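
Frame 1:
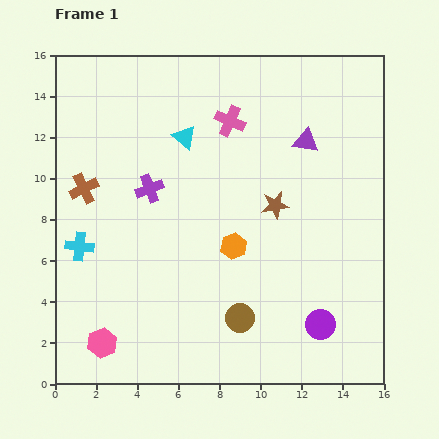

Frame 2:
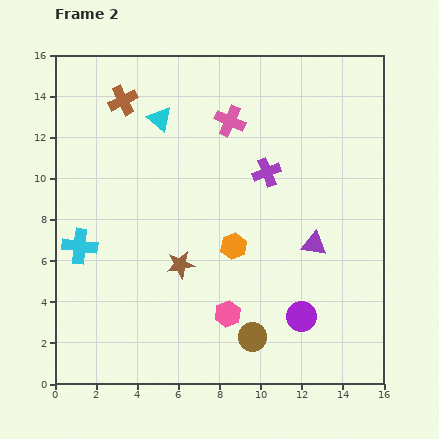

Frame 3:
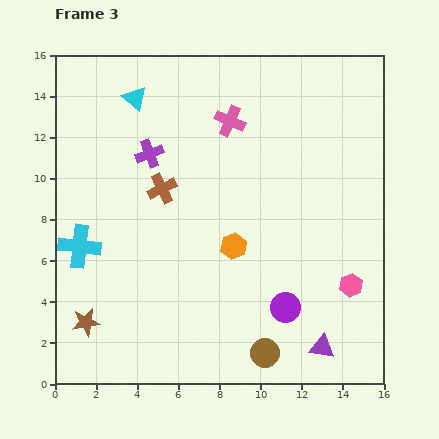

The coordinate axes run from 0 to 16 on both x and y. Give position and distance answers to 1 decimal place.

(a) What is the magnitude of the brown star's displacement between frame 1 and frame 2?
5.4

The brown star moved from (10.7, 8.7) to (6.1, 5.8), a distance of √(4.6² + 2.9²) ≈ 5.4.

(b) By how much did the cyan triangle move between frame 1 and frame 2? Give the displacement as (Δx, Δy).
(-1.2, 0.9)

The cyan triangle was at (6.3, 12.0) in frame 1 and (5.1, 12.9) in frame 2.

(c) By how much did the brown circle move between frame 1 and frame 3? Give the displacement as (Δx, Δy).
(1.2, -1.7)

The brown circle was at (9.0, 3.2) in frame 1 and (10.2, 1.5) in frame 3.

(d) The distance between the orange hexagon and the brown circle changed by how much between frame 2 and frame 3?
+0.9

Distance in frame 2: 4.5. Distance in frame 3: 5.4.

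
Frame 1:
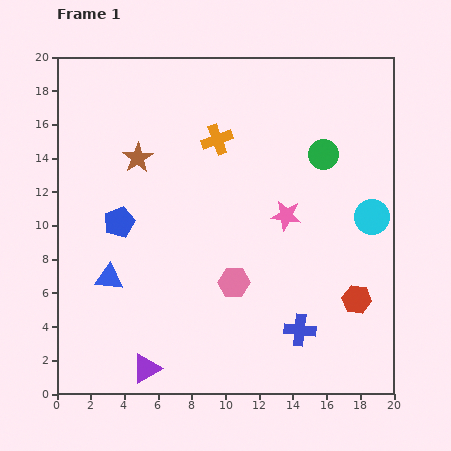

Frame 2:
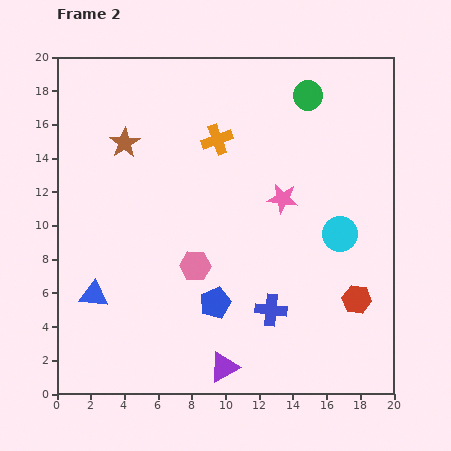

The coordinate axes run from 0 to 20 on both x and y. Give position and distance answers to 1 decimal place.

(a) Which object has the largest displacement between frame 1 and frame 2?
the blue pentagon

(moved 7.5; next 4.6)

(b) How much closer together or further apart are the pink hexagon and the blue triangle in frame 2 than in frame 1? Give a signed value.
-1.2

Distance in frame 1: 7.4. Distance in frame 2: 6.2.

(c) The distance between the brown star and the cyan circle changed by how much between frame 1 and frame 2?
-0.4

Distance in frame 1: 14.3. Distance in frame 2: 13.9.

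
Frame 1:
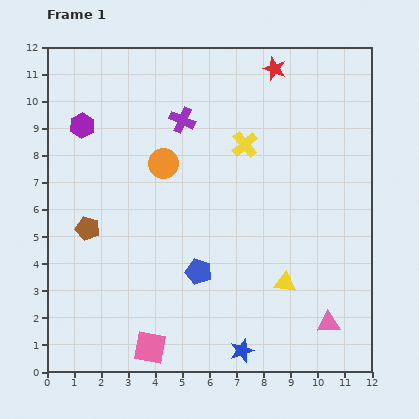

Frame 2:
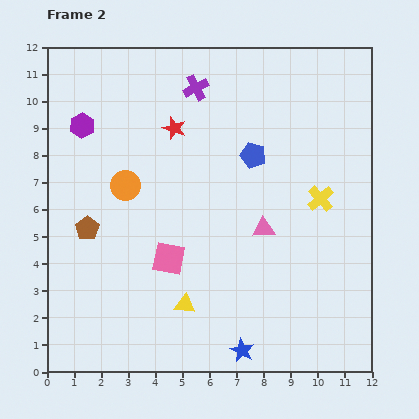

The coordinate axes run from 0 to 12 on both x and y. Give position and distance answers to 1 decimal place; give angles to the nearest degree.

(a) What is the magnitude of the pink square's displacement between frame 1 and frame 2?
3.4

The pink square moved from (3.8, 0.9) to (4.5, 4.2), a distance of √(0.7² + 3.3²) ≈ 3.4.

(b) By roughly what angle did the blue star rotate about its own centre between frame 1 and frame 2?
25° counter-clockwise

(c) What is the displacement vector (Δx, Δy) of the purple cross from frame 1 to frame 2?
(0.5, 1.2)

The purple cross was at (5.0, 9.3) in frame 1 and (5.5, 10.5) in frame 2.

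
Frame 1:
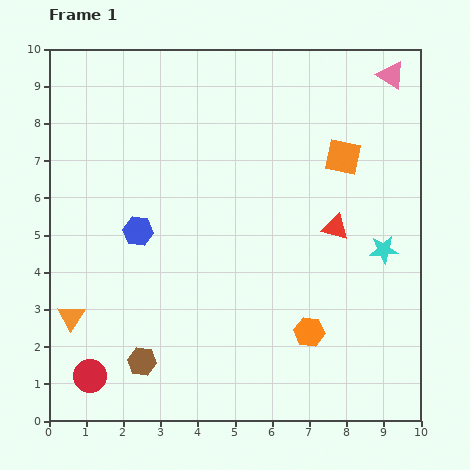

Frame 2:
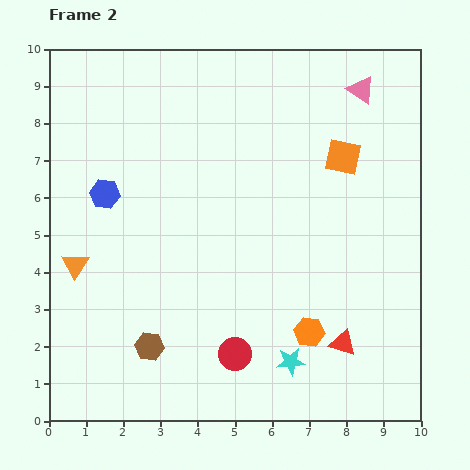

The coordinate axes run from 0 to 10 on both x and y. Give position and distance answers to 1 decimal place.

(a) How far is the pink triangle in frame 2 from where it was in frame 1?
0.9

The pink triangle moved from (9.2, 9.3) to (8.4, 8.9), a distance of √(0.8² + 0.4²) ≈ 0.9.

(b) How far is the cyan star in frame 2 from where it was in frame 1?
3.9

The cyan star moved from (9.0, 4.6) to (6.5, 1.6), a distance of √(2.5² + 3.0²) ≈ 3.9.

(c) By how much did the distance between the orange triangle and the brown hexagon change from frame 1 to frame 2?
+0.8

Distance in frame 1: 2.2. Distance in frame 2: 3.0.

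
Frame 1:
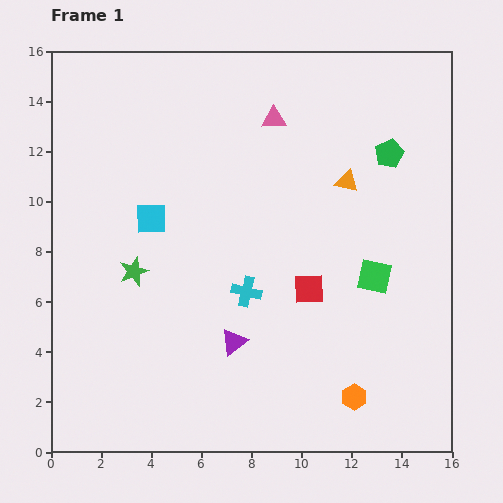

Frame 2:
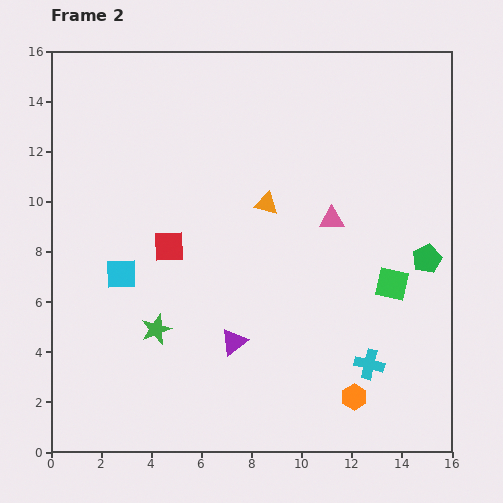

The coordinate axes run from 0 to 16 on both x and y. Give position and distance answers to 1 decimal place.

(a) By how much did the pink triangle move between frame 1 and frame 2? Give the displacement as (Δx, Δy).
(2.3, -4.0)

The pink triangle was at (8.9, 13.3) in frame 1 and (11.2, 9.3) in frame 2.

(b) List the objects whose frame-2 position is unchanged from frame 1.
the orange hexagon, the purple triangle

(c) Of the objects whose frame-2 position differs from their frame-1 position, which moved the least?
the green square

(moved 0.8)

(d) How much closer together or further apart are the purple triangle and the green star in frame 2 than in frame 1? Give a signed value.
-1.8

Distance in frame 1: 4.9. Distance in frame 2: 3.1.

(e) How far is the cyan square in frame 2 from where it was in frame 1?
2.5

The cyan square moved from (4.0, 9.3) to (2.8, 7.1), a distance of √(1.2² + 2.2²) ≈ 2.5.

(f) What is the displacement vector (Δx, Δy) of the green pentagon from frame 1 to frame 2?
(1.5, -4.2)

The green pentagon was at (13.5, 11.9) in frame 1 and (15.0, 7.7) in frame 2.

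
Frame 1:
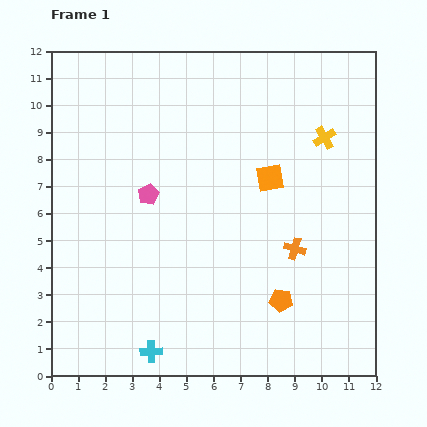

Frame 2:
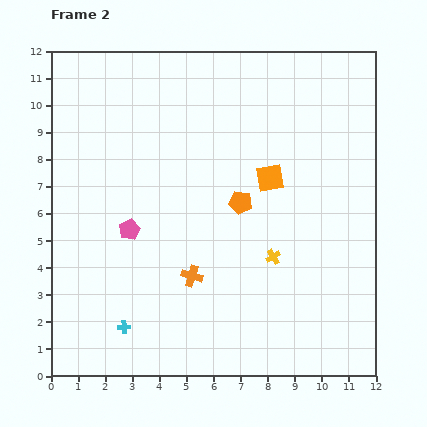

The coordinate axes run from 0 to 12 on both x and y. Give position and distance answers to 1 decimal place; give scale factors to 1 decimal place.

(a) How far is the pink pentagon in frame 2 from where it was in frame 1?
1.5

The pink pentagon moved from (3.6, 6.7) to (2.9, 5.4), a distance of √(0.7² + 1.3²) ≈ 1.5.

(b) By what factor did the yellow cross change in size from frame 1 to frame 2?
0.7×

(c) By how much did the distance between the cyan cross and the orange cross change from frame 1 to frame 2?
-3.4

Distance in frame 1: 6.5. Distance in frame 2: 3.1.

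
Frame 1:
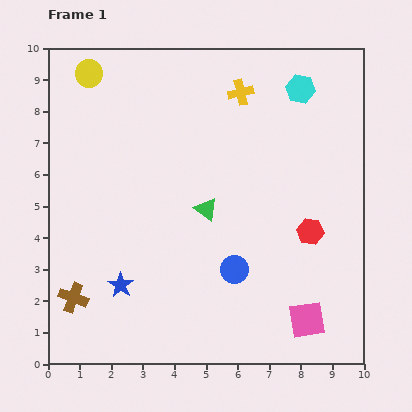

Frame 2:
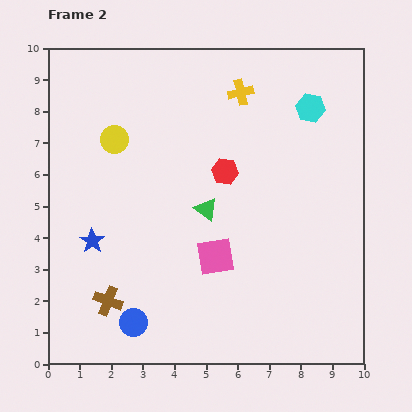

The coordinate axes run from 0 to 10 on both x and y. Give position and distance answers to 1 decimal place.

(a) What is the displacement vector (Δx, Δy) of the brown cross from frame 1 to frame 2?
(1.1, -0.1)

The brown cross was at (0.8, 2.1) in frame 1 and (1.9, 2.0) in frame 2.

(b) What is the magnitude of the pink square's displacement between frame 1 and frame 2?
3.5

The pink square moved from (8.2, 1.4) to (5.3, 3.4), a distance of √(2.9² + 2.0²) ≈ 3.5.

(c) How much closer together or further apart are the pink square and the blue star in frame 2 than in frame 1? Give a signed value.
-2.1

Distance in frame 1: 6.0. Distance in frame 2: 3.9.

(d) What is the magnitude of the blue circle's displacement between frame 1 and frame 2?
3.6

The blue circle moved from (5.9, 3.0) to (2.7, 1.3), a distance of √(3.2² + 1.7²) ≈ 3.6.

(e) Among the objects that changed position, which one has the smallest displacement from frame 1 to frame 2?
the cyan hexagon

(moved 0.7)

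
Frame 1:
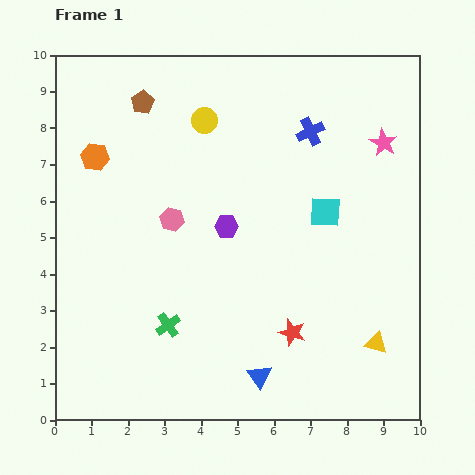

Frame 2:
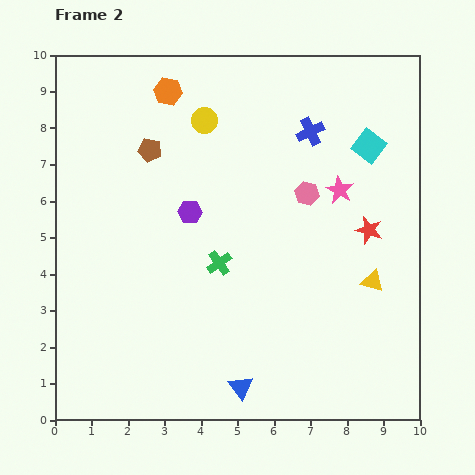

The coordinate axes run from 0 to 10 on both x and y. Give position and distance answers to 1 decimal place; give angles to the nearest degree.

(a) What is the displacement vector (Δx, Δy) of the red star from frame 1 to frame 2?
(2.1, 2.8)

The red star was at (6.5, 2.4) in frame 1 and (8.6, 5.2) in frame 2.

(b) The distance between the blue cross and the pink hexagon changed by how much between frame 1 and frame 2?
-2.8

Distance in frame 1: 4.5. Distance in frame 2: 1.7.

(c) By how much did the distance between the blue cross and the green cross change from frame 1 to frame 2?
-2.2

Distance in frame 1: 6.6. Distance in frame 2: 4.4.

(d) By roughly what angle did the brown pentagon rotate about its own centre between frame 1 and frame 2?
31° counter-clockwise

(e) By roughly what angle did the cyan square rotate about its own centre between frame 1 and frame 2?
35° clockwise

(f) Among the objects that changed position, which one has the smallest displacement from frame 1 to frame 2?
the blue triangle

(moved 0.6)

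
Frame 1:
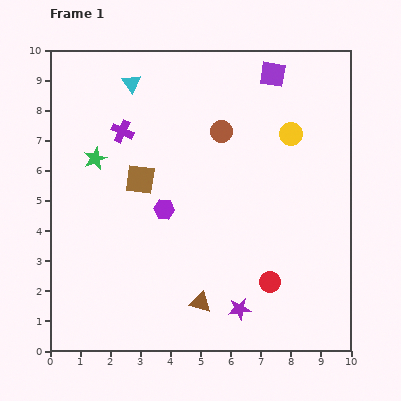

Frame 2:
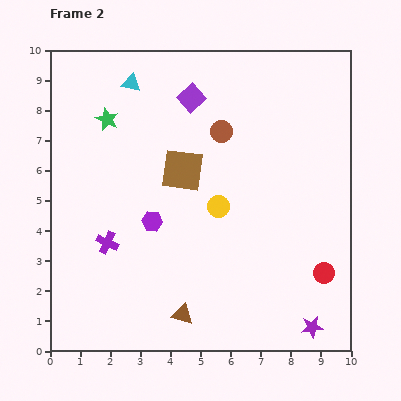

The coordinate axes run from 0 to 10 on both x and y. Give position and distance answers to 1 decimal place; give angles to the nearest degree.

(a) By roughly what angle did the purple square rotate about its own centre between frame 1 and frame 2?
38° clockwise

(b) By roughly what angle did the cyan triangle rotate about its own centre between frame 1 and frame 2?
45° counter-clockwise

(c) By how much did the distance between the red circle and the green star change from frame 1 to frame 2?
+1.7

Distance in frame 1: 7.1. Distance in frame 2: 8.8.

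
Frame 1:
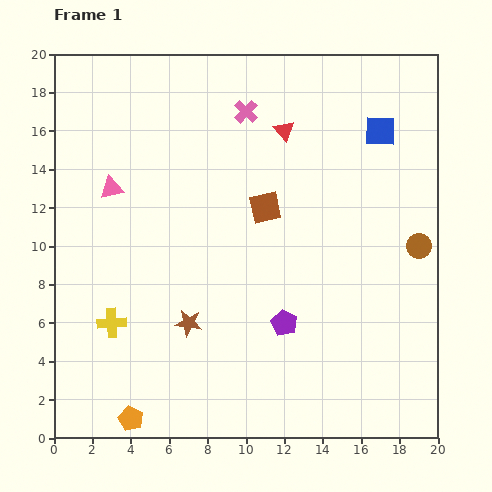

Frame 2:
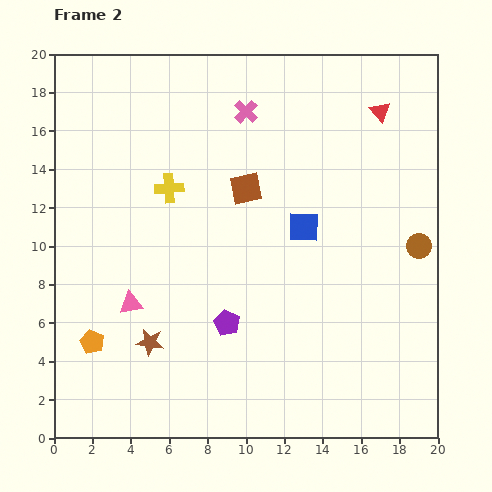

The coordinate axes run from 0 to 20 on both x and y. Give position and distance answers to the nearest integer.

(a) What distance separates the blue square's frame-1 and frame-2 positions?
6

The blue square moved from (17, 16) to (13, 11), a distance of √(4² + 5²) ≈ 6.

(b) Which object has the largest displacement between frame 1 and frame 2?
the yellow cross

(moved 8; next 6)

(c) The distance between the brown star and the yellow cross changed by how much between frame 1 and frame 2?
+4

Distance in frame 1: 4. Distance in frame 2: 8.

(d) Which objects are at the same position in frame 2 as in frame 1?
the pink cross, the brown circle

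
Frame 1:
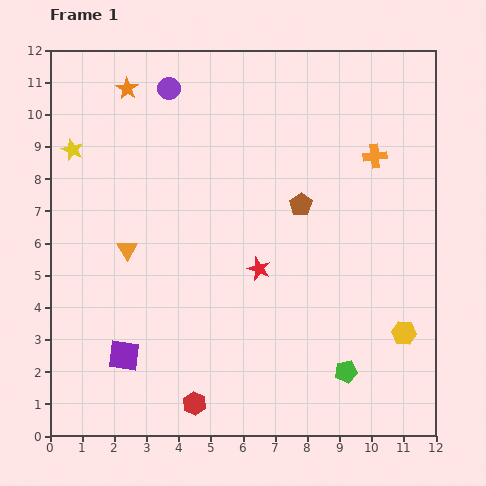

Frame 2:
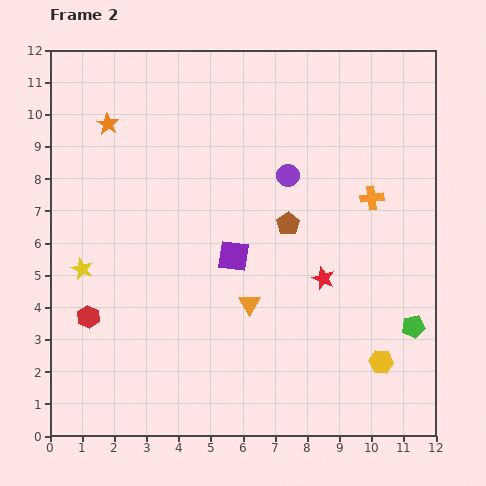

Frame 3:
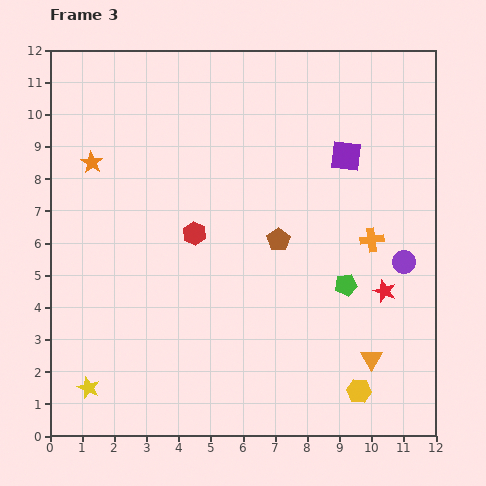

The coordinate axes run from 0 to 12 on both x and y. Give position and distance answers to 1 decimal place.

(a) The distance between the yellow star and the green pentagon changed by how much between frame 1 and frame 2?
-0.4

Distance in frame 1: 10.9. Distance in frame 2: 10.5.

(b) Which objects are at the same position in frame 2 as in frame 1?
none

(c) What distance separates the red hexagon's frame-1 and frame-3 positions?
5.3

The red hexagon moved from (4.5, 1.0) to (4.5, 6.3), a distance of √(0.0² + 5.3²) ≈ 5.3.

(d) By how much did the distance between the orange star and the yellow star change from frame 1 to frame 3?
+4.5

Distance in frame 1: 2.5. Distance in frame 3: 7.0.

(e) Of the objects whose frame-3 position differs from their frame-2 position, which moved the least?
the brown pentagon

(moved 0.6)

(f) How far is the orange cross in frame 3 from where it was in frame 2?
1.3

The orange cross moved from (10.0, 7.4) to (10.0, 6.1), a distance of √(0.0² + 1.3²) ≈ 1.3.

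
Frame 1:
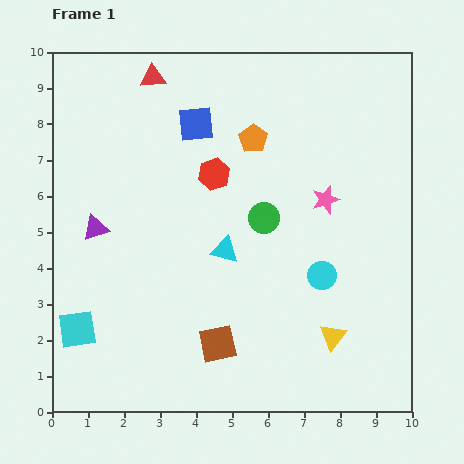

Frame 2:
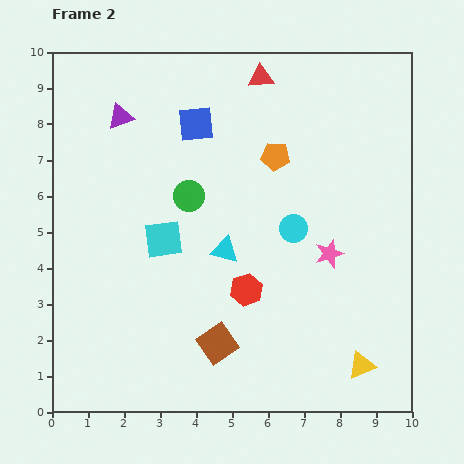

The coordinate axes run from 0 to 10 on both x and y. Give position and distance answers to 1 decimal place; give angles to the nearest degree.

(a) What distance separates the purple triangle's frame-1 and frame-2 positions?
3.2

The purple triangle moved from (1.2, 5.1) to (1.9, 8.2), a distance of √(0.7² + 3.1²) ≈ 3.2.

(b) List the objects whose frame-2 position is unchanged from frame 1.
the brown square, the blue square, the cyan triangle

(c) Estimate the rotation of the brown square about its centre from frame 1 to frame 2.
23° counter-clockwise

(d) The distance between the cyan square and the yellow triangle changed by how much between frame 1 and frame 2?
-0.6

Distance in frame 1: 7.1. Distance in frame 2: 6.5.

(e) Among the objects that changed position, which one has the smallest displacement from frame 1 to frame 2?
the orange pentagon

(moved 0.8)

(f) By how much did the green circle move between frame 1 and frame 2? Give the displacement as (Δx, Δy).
(-2.1, 0.6)

The green circle was at (5.9, 5.4) in frame 1 and (3.8, 6.0) in frame 2.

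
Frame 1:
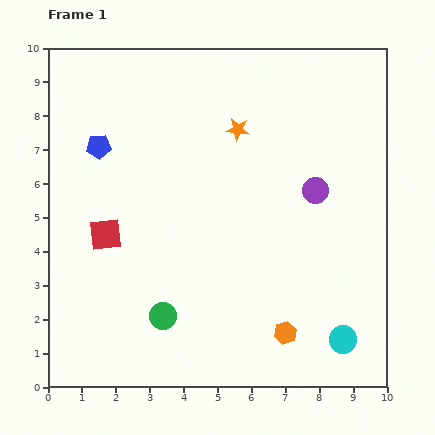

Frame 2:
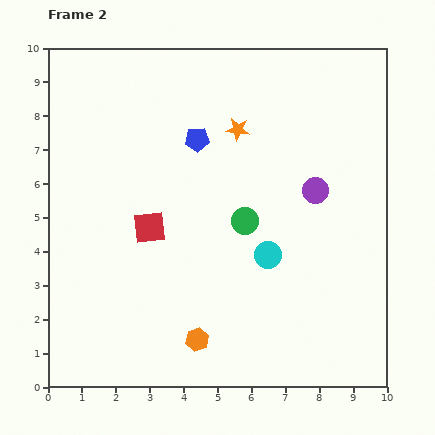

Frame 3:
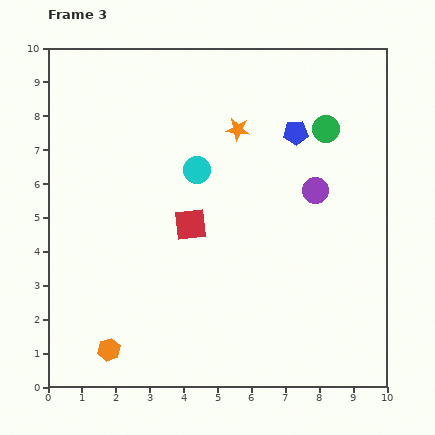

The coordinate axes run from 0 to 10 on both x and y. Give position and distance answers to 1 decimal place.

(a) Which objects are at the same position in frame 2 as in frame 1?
the orange star, the purple circle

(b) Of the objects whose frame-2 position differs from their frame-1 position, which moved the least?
the red square

(moved 1.3)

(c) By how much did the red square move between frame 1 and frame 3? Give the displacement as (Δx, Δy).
(2.5, 0.3)

The red square was at (1.7, 4.5) in frame 1 and (4.2, 4.8) in frame 3.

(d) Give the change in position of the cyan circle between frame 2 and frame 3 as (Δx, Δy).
(-2.1, 2.5)

The cyan circle was at (6.5, 3.9) in frame 2 and (4.4, 6.4) in frame 3.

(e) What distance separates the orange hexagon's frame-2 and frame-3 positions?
2.6

The orange hexagon moved from (4.4, 1.4) to (1.8, 1.1), a distance of √(2.6² + 0.3²) ≈ 2.6.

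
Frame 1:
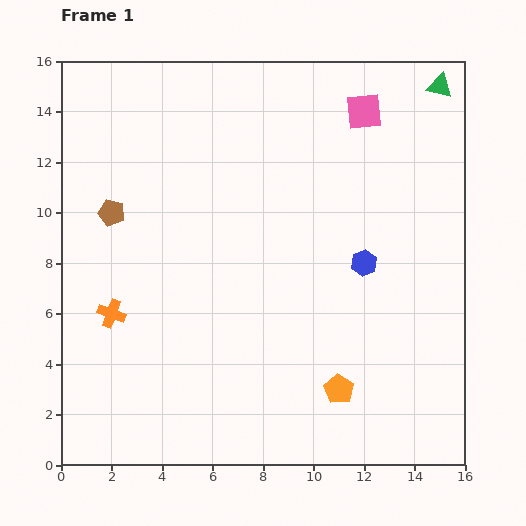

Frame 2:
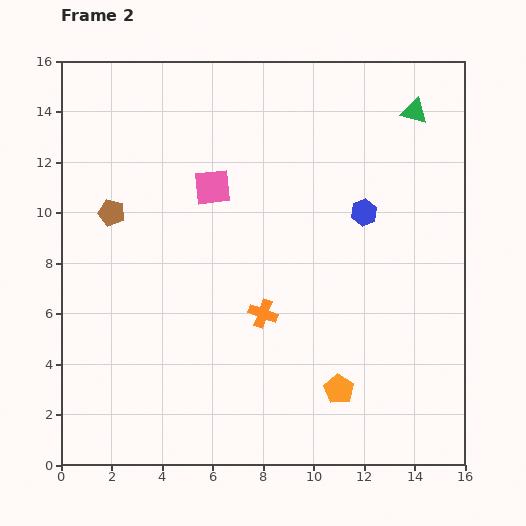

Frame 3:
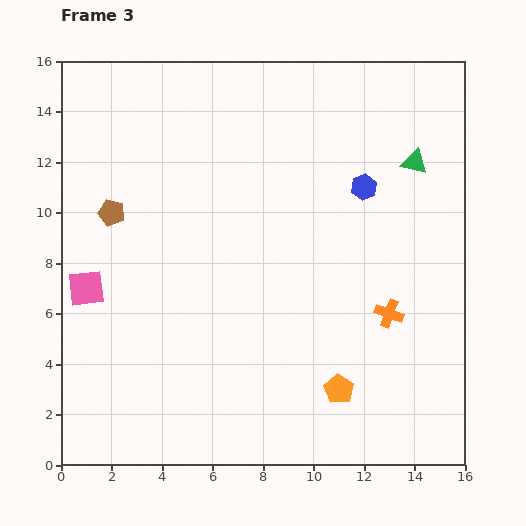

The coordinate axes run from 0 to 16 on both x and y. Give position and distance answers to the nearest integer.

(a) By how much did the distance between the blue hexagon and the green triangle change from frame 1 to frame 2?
-4

Distance in frame 1: 8. Distance in frame 2: 4.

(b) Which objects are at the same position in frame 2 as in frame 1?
the brown pentagon, the orange pentagon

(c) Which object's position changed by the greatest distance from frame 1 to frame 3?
the pink square

(moved 13; next 11)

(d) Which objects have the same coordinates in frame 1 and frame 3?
the brown pentagon, the orange pentagon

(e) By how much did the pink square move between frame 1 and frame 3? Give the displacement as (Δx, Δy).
(-11, -7)

The pink square was at (12, 14) in frame 1 and (1, 7) in frame 3.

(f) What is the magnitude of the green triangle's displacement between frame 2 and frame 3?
2

The green triangle moved from (14, 14) to (14, 12), a distance of √(0² + 2²) ≈ 2.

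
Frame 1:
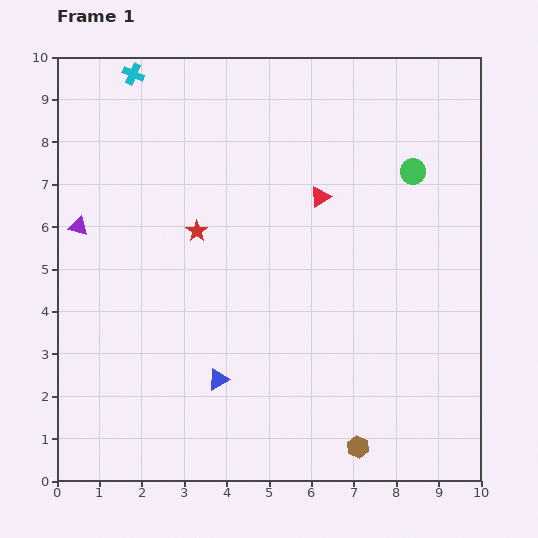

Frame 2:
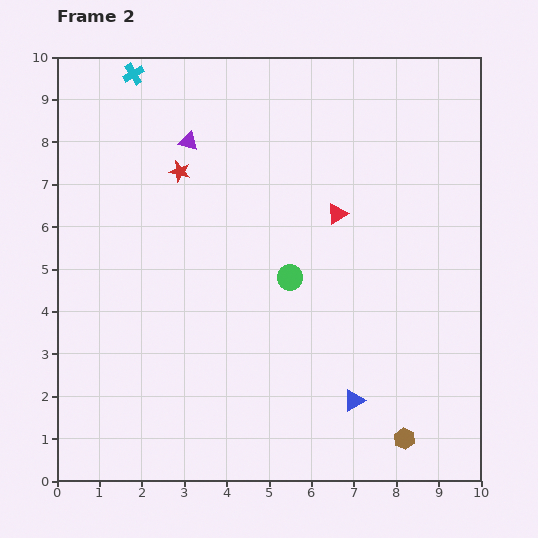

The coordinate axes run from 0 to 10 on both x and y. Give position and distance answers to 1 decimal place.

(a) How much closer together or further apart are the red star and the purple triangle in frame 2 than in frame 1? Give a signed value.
-2.1

Distance in frame 1: 2.8. Distance in frame 2: 0.7.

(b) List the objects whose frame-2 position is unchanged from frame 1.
the cyan cross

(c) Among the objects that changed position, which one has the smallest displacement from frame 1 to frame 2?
the red triangle

(moved 0.6)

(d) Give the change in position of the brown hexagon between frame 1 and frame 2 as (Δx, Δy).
(1.1, 0.2)

The brown hexagon was at (7.1, 0.8) in frame 1 and (8.2, 1.0) in frame 2.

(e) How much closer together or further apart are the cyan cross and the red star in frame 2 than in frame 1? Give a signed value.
-1.5

Distance in frame 1: 4.0. Distance in frame 2: 2.5.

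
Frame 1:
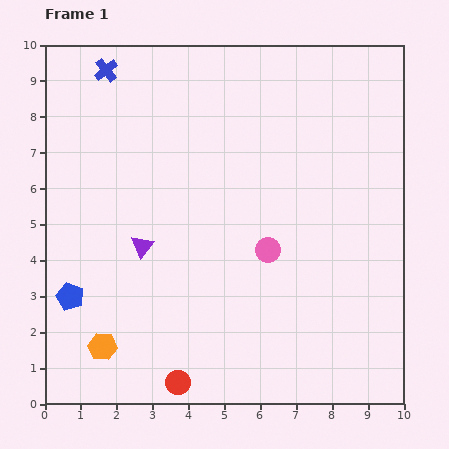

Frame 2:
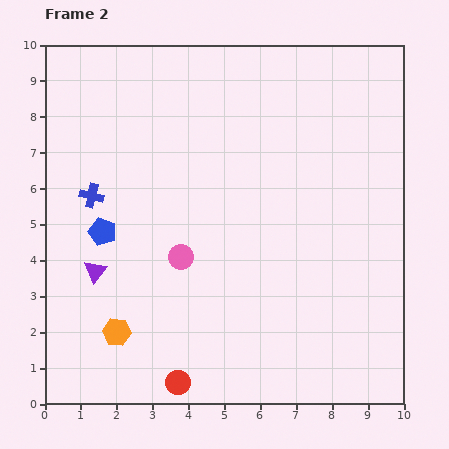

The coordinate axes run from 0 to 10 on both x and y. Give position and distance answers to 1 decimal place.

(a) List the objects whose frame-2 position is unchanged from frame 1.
the red circle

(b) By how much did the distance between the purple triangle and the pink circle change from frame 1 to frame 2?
-1.1

Distance in frame 1: 3.5. Distance in frame 2: 2.4.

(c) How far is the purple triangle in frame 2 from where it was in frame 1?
1.5

The purple triangle moved from (2.7, 4.4) to (1.4, 3.7), a distance of √(1.3² + 0.7²) ≈ 1.5.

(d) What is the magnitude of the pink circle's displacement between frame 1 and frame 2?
2.4

The pink circle moved from (6.2, 4.3) to (3.8, 4.1), a distance of √(2.4² + 0.2²) ≈ 2.4.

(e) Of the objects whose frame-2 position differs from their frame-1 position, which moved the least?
the orange hexagon

(moved 0.6)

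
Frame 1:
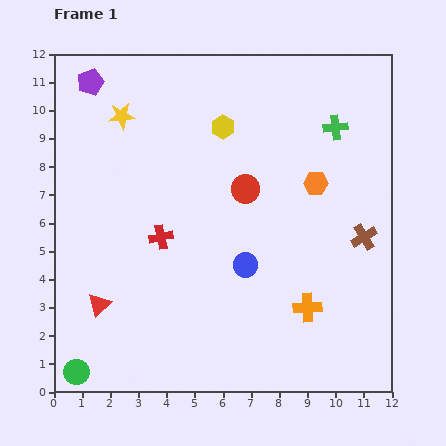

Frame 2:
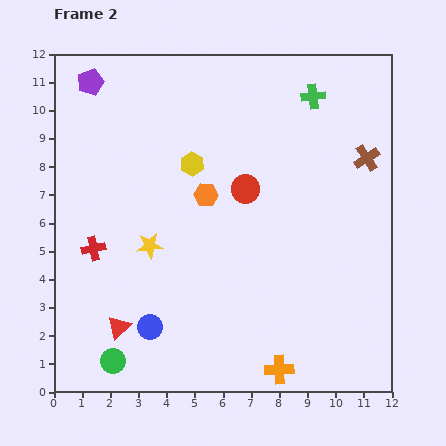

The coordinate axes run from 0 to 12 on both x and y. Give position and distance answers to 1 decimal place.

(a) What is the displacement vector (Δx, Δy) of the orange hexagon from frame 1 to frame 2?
(-3.9, -0.4)

The orange hexagon was at (9.3, 7.4) in frame 1 and (5.4, 7.0) in frame 2.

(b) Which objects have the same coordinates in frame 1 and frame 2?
the red circle, the purple pentagon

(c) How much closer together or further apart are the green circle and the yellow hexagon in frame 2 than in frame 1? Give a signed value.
-2.6

Distance in frame 1: 10.1. Distance in frame 2: 7.5.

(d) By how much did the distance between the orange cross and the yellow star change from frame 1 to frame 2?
-3.1

Distance in frame 1: 9.5. Distance in frame 2: 6.4.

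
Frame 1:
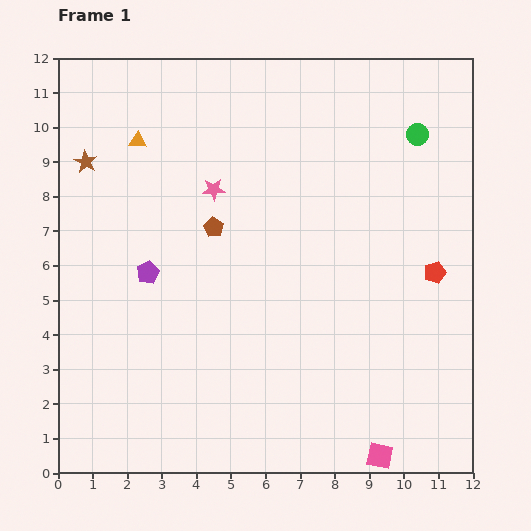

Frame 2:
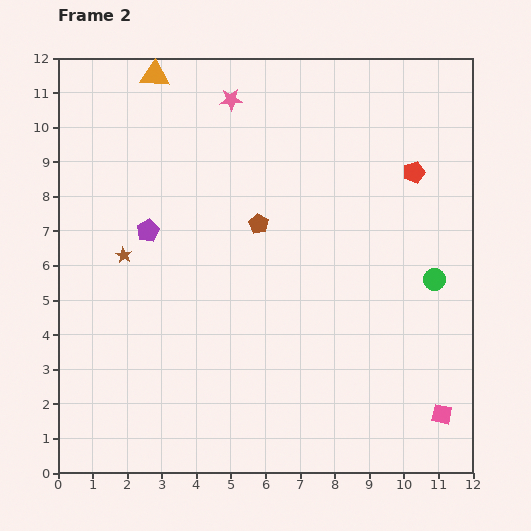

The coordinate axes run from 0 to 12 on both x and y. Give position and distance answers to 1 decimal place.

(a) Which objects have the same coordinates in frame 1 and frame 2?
none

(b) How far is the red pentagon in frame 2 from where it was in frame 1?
3.0

The red pentagon moved from (10.9, 5.8) to (10.3, 8.7), a distance of √(0.6² + 2.9²) ≈ 3.0.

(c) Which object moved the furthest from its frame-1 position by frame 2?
the green circle

(moved 4.2; next 3.0)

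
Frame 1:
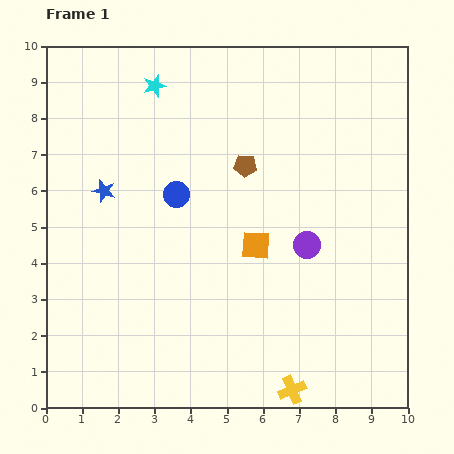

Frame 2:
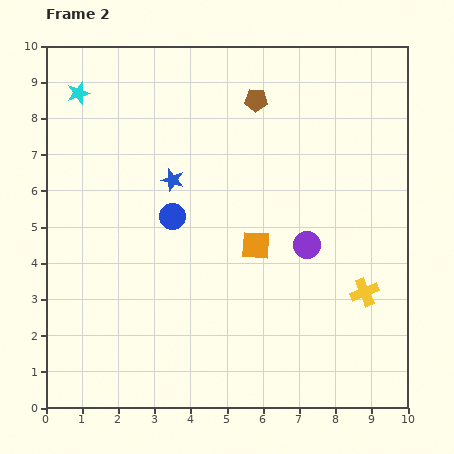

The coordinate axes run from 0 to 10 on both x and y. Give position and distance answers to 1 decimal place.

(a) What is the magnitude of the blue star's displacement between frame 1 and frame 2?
1.9

The blue star moved from (1.6, 6.0) to (3.5, 6.3), a distance of √(1.9² + 0.3²) ≈ 1.9.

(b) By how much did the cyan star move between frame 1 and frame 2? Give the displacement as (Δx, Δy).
(-2.1, -0.2)

The cyan star was at (3.0, 8.9) in frame 1 and (0.9, 8.7) in frame 2.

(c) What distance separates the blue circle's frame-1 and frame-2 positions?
0.6

The blue circle moved from (3.6, 5.9) to (3.5, 5.3), a distance of √(0.1² + 0.6²) ≈ 0.6.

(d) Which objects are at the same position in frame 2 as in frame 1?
the orange square, the purple circle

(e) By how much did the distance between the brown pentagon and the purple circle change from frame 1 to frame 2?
+1.4

Distance in frame 1: 2.8. Distance in frame 2: 4.2.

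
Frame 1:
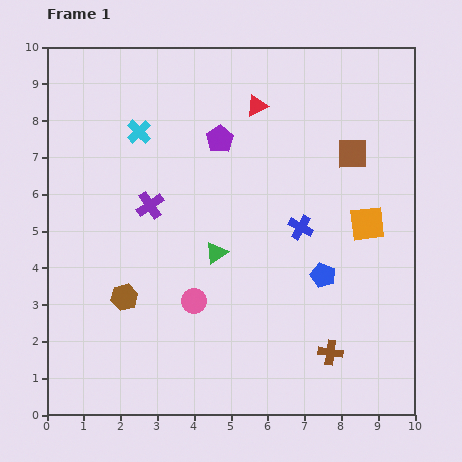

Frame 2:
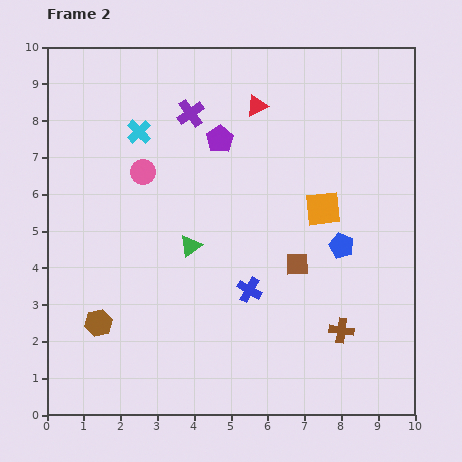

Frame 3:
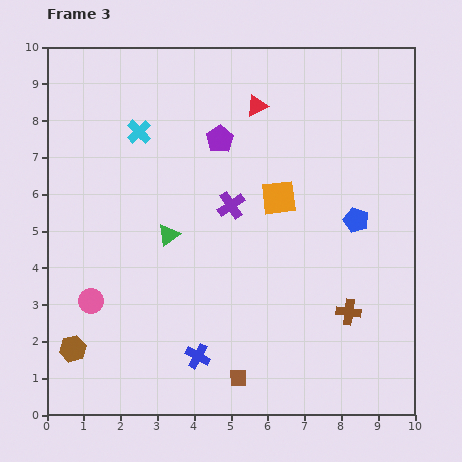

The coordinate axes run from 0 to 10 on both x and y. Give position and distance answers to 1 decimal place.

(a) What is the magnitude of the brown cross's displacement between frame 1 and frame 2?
0.7

The brown cross moved from (7.7, 1.7) to (8.0, 2.3), a distance of √(0.3² + 0.6²) ≈ 0.7.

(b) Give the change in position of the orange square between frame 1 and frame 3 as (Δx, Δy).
(-2.4, 0.7)

The orange square was at (8.7, 5.2) in frame 1 and (6.3, 5.9) in frame 3.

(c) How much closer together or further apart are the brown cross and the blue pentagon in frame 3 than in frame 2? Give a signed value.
+0.2

Distance in frame 2: 2.3. Distance in frame 3: 2.5.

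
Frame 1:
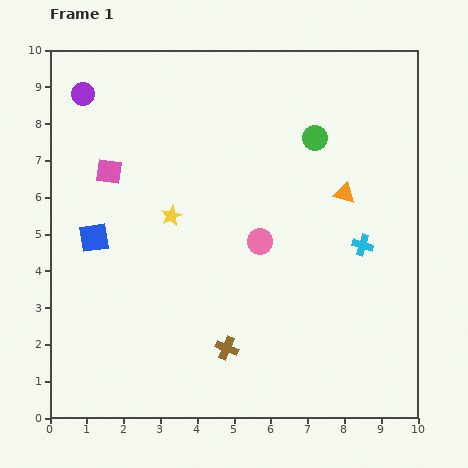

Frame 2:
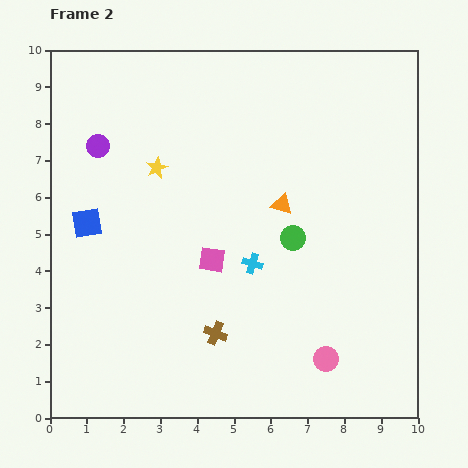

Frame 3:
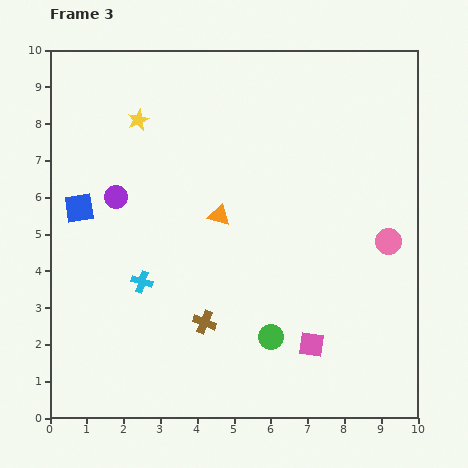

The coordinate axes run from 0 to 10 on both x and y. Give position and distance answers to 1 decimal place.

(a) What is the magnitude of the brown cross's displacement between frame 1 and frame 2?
0.5

The brown cross moved from (4.8, 1.9) to (4.5, 2.3), a distance of √(0.3² + 0.4²) ≈ 0.5.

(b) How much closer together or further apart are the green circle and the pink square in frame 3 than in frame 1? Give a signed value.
-4.6

Distance in frame 1: 5.7. Distance in frame 3: 1.1.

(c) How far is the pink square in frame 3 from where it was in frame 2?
3.5

The pink square moved from (4.4, 4.3) to (7.1, 2.0), a distance of √(2.7² + 2.3²) ≈ 3.5.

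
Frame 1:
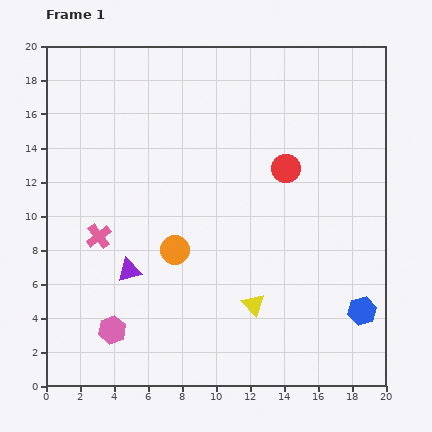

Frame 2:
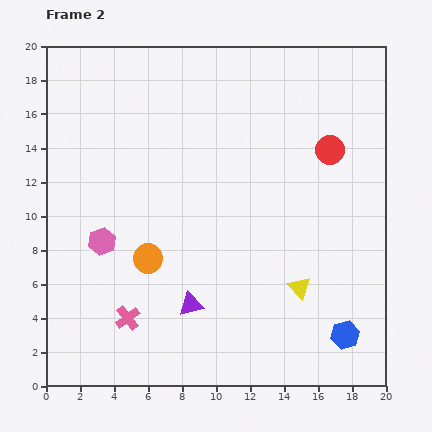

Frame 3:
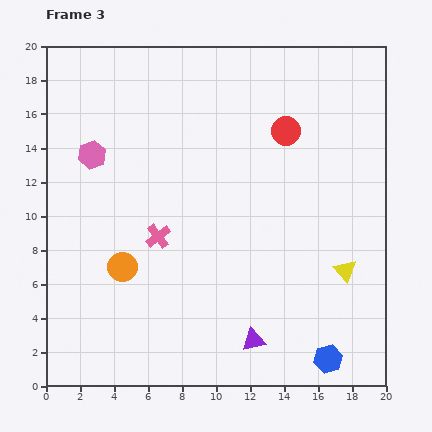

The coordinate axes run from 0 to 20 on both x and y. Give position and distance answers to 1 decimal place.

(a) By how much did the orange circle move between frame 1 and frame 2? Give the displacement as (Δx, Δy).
(-1.6, -0.5)

The orange circle was at (7.6, 8.0) in frame 1 and (6.0, 7.5) in frame 2.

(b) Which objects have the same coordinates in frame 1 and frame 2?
none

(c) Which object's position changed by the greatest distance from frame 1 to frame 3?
the pink hexagon

(moved 10.4; next 8.4)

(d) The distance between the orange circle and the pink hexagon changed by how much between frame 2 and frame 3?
+3.9

Distance in frame 2: 2.9. Distance in frame 3: 6.8.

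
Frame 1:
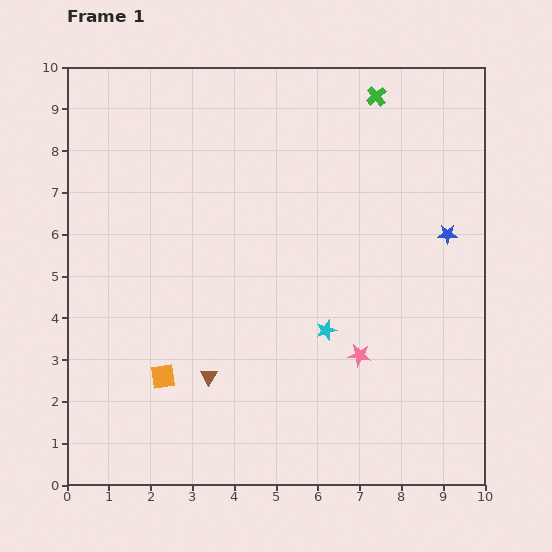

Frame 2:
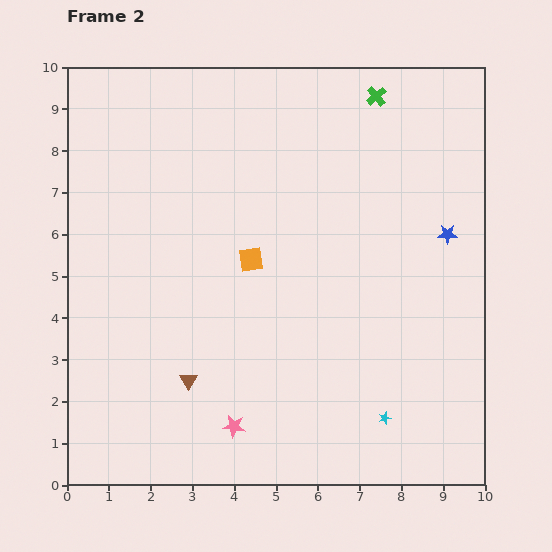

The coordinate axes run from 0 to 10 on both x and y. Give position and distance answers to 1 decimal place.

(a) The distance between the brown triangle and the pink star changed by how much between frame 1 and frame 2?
-2.0

Distance in frame 1: 3.6. Distance in frame 2: 1.6.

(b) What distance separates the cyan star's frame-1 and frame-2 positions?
2.5

The cyan star moved from (6.2, 3.7) to (7.6, 1.6), a distance of √(1.4² + 2.1²) ≈ 2.5.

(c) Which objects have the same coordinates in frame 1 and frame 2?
the green cross, the blue star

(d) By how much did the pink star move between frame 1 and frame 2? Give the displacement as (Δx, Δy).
(-3.0, -1.7)

The pink star was at (7.0, 3.1) in frame 1 and (4.0, 1.4) in frame 2.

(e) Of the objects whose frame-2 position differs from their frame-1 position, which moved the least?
the brown triangle

(moved 0.5)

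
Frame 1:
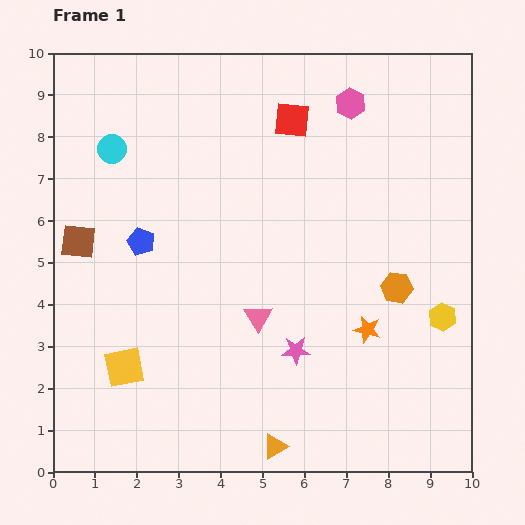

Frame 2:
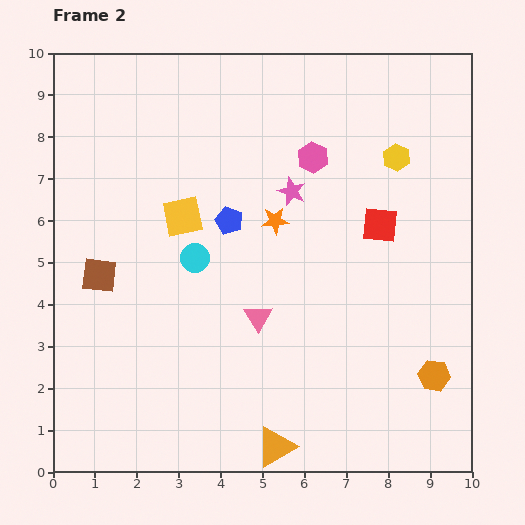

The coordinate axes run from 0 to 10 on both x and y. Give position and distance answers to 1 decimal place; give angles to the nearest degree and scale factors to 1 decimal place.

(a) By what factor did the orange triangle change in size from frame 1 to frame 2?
1.6×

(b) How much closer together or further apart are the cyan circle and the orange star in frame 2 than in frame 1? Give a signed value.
-5.4

Distance in frame 1: 7.5. Distance in frame 2: 2.1.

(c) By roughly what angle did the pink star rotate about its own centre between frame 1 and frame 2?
24° clockwise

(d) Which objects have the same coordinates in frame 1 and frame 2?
the orange triangle, the pink triangle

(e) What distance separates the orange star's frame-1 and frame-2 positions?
3.4

The orange star moved from (7.5, 3.4) to (5.3, 6.0), a distance of √(2.2² + 2.6²) ≈ 3.4.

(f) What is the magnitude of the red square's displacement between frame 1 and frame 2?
3.3

The red square moved from (5.7, 8.4) to (7.8, 5.9), a distance of √(2.1² + 2.5²) ≈ 3.3.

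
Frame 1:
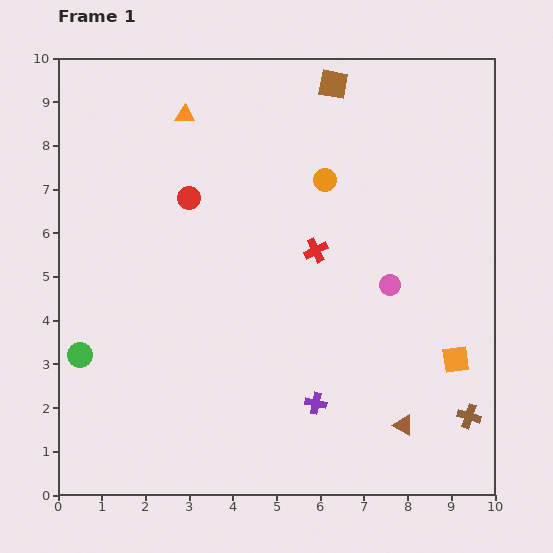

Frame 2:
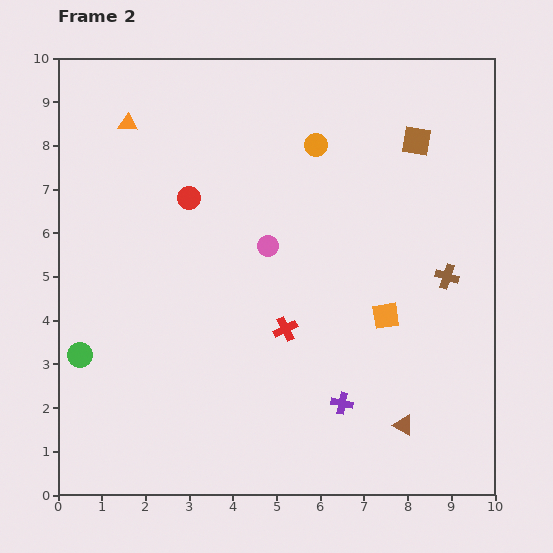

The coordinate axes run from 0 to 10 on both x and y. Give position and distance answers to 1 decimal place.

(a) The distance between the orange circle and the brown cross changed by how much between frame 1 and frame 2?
-2.1

Distance in frame 1: 6.3. Distance in frame 2: 4.2.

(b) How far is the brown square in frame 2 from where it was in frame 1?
2.3

The brown square moved from (6.3, 9.4) to (8.2, 8.1), a distance of √(1.9² + 1.3²) ≈ 2.3.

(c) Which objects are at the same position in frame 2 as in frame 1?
the red circle, the brown triangle, the green circle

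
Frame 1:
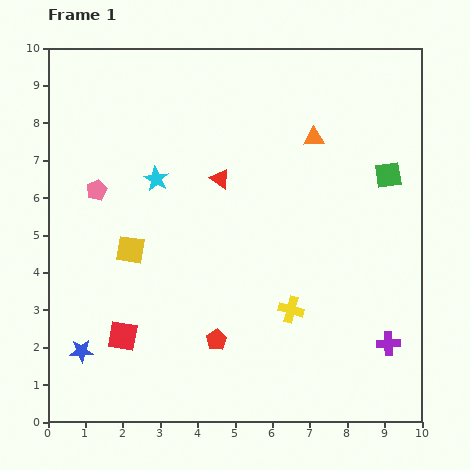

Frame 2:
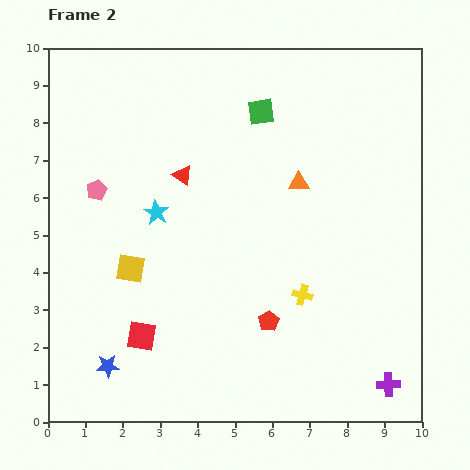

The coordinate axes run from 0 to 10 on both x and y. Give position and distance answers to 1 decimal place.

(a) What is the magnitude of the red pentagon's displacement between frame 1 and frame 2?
1.5

The red pentagon moved from (4.5, 2.2) to (5.9, 2.7), a distance of √(1.4² + 0.5²) ≈ 1.5.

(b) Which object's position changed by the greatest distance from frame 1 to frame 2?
the green square

(moved 3.8; next 1.5)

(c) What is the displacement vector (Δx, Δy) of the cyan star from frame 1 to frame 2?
(0.0, -0.9)

The cyan star was at (2.9, 6.5) in frame 1 and (2.9, 5.6) in frame 2.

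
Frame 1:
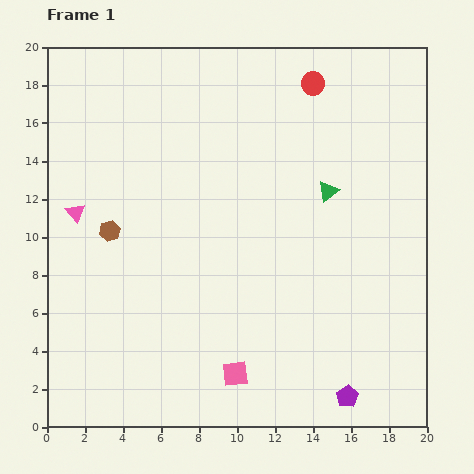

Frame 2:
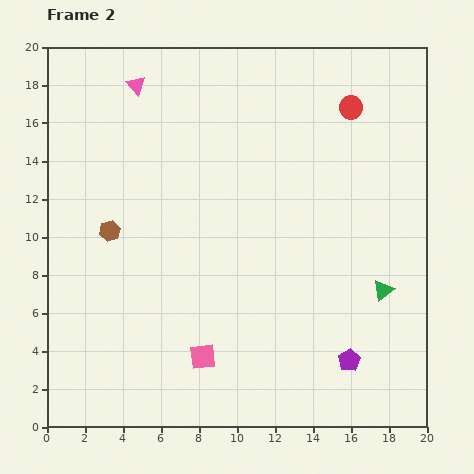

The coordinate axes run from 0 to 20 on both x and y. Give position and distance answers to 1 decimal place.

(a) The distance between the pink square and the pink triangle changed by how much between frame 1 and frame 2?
+2.7

Distance in frame 1: 12.0. Distance in frame 2: 14.7.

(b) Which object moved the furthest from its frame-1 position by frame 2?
the pink triangle

(moved 7.4; next 6.0)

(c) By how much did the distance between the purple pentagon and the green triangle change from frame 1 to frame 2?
-6.7

Distance in frame 1: 10.8. Distance in frame 2: 4.1.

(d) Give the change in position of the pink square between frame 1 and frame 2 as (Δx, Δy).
(-1.7, 0.9)

The pink square was at (9.9, 2.8) in frame 1 and (8.2, 3.7) in frame 2.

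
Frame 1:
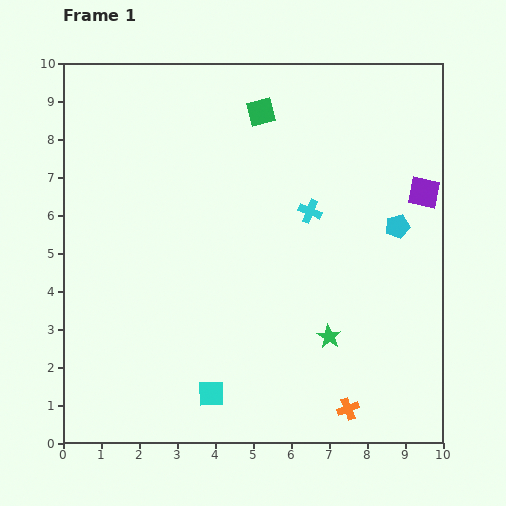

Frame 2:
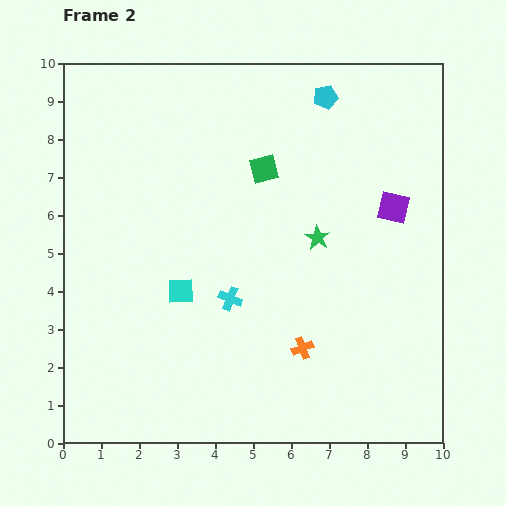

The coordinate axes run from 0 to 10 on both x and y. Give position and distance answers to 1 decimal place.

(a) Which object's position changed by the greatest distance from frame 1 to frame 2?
the cyan pentagon

(moved 3.9; next 3.1)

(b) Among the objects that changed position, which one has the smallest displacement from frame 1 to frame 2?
the purple square

(moved 0.9)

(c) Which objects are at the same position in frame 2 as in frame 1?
none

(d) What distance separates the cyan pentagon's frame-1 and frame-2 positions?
3.9

The cyan pentagon moved from (8.8, 5.7) to (6.9, 9.1), a distance of √(1.9² + 3.4²) ≈ 3.9.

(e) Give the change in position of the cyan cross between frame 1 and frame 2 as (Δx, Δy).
(-2.1, -2.3)

The cyan cross was at (6.5, 6.1) in frame 1 and (4.4, 3.8) in frame 2.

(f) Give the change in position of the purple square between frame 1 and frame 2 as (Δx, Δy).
(-0.8, -0.4)

The purple square was at (9.5, 6.6) in frame 1 and (8.7, 6.2) in frame 2.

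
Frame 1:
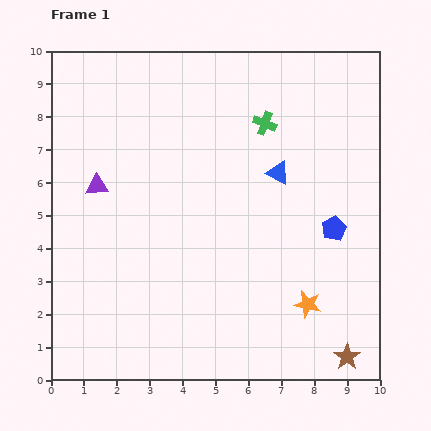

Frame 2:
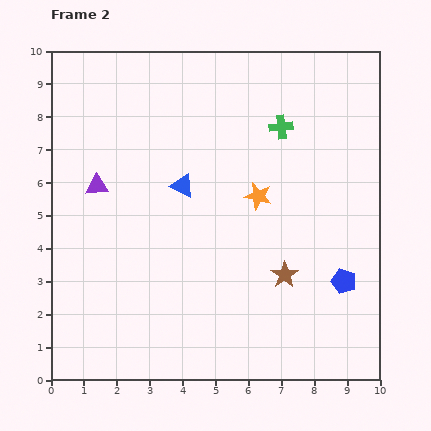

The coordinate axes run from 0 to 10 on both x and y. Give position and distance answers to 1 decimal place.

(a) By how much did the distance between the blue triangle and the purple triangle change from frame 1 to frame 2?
-2.9

Distance in frame 1: 5.5. Distance in frame 2: 2.6.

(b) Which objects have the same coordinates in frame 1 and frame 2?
the purple triangle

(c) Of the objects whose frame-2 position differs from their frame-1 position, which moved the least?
the green cross

(moved 0.5)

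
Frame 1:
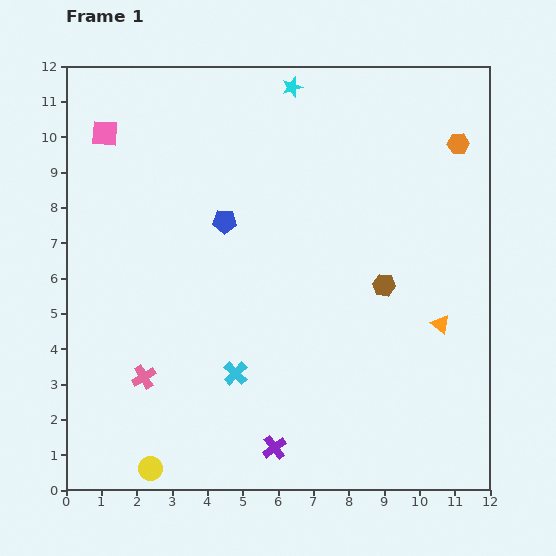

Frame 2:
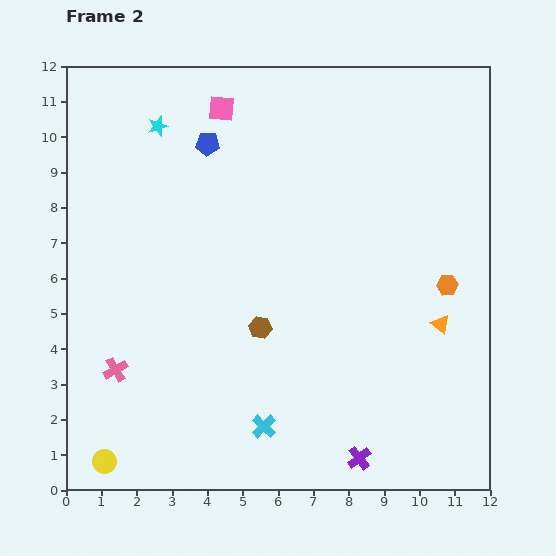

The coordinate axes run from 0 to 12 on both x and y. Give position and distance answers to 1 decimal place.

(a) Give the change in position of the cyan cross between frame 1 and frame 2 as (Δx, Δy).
(0.8, -1.5)

The cyan cross was at (4.8, 3.3) in frame 1 and (5.6, 1.8) in frame 2.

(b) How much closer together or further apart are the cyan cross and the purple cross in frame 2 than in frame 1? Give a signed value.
+0.4

Distance in frame 1: 2.4. Distance in frame 2: 2.8.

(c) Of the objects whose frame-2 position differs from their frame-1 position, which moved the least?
the pink cross

(moved 0.8)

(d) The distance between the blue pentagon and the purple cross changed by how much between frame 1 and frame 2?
+3.3

Distance in frame 1: 6.6. Distance in frame 2: 9.9.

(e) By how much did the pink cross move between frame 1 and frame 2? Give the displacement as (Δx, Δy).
(-0.8, 0.2)

The pink cross was at (2.2, 3.2) in frame 1 and (1.4, 3.4) in frame 2.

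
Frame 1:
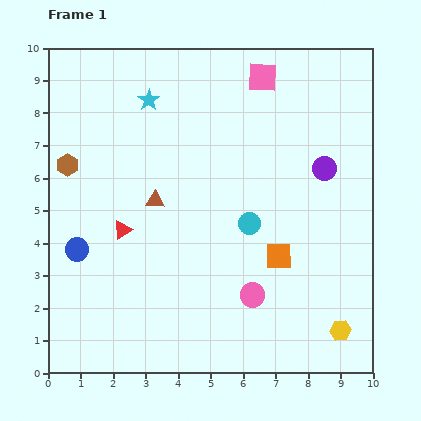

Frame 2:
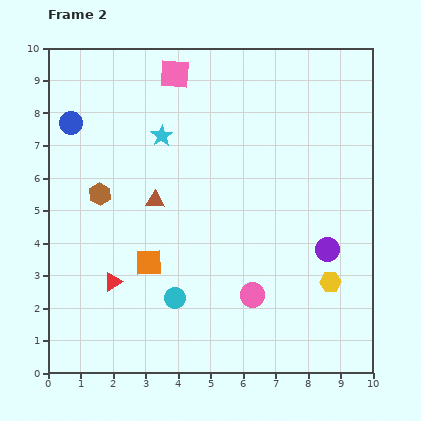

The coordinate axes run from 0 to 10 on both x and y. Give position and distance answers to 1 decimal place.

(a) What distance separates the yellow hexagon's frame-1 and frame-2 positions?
1.5

The yellow hexagon moved from (9.0, 1.3) to (8.7, 2.8), a distance of √(0.3² + 1.5²) ≈ 1.5.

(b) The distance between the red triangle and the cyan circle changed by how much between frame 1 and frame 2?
-1.9

Distance in frame 1: 3.9. Distance in frame 2: 2.0.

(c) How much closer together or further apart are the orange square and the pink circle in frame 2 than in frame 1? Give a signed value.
+2.0

Distance in frame 1: 1.4. Distance in frame 2: 3.4.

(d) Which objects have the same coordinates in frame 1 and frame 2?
the pink circle, the brown triangle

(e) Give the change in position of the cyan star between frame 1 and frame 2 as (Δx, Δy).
(0.4, -1.1)

The cyan star was at (3.1, 8.4) in frame 1 and (3.5, 7.3) in frame 2.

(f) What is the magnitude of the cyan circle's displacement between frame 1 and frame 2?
3.3

The cyan circle moved from (6.2, 4.6) to (3.9, 2.3), a distance of √(2.3² + 2.3²) ≈ 3.3.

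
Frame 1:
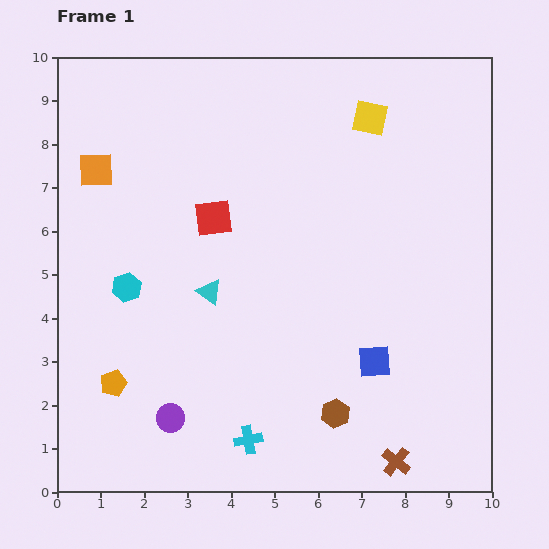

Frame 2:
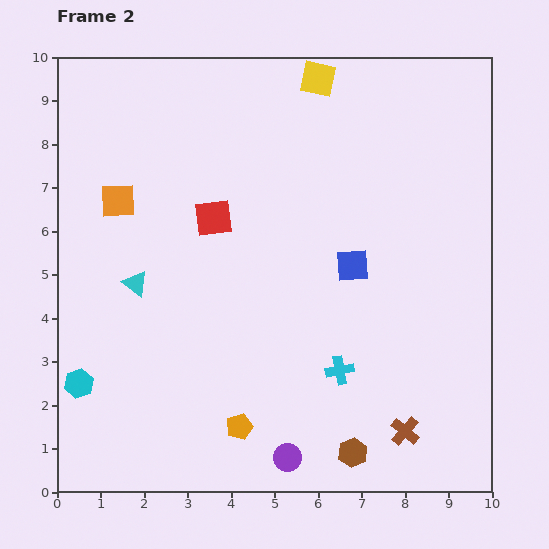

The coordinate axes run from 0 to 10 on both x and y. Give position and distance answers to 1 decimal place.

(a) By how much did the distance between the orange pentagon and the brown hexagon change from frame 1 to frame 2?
-2.4

Distance in frame 1: 5.1. Distance in frame 2: 2.7.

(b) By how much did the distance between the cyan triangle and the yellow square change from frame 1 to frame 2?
+0.9

Distance in frame 1: 5.4. Distance in frame 2: 6.3.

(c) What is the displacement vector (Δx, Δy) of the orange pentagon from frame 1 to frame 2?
(2.9, -1.0)

The orange pentagon was at (1.3, 2.5) in frame 1 and (4.2, 1.5) in frame 2.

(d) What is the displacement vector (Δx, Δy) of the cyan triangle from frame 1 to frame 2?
(-1.7, 0.2)

The cyan triangle was at (3.5, 4.6) in frame 1 and (1.8, 4.8) in frame 2.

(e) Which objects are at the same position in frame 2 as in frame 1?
the red square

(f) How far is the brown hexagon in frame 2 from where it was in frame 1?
1.0

The brown hexagon moved from (6.4, 1.8) to (6.8, 0.9), a distance of √(0.4² + 0.9²) ≈ 1.0.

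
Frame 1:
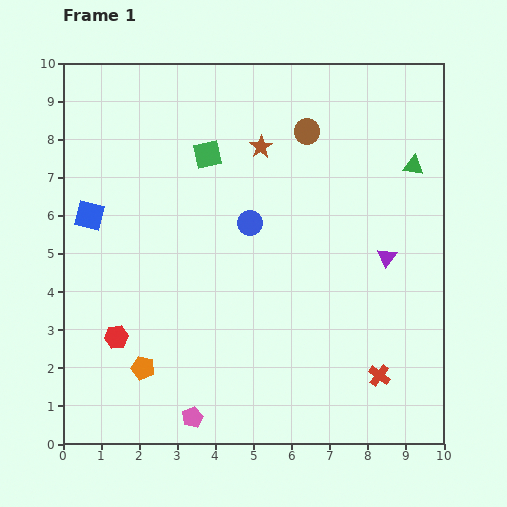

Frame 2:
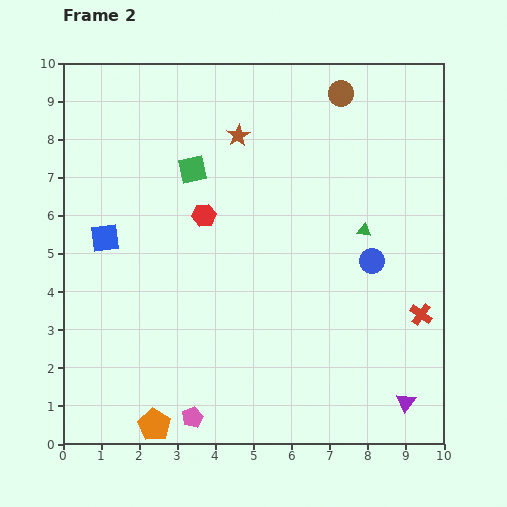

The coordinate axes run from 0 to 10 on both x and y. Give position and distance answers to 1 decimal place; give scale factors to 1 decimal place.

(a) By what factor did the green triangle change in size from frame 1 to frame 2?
0.7×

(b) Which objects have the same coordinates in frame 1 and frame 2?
the pink pentagon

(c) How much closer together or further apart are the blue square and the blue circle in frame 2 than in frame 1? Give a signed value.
+2.8

Distance in frame 1: 4.2. Distance in frame 2: 7.0.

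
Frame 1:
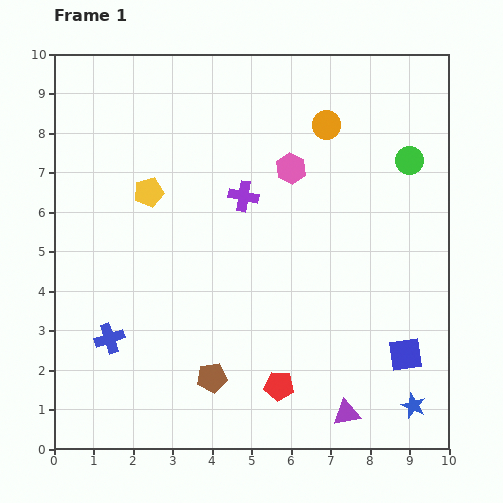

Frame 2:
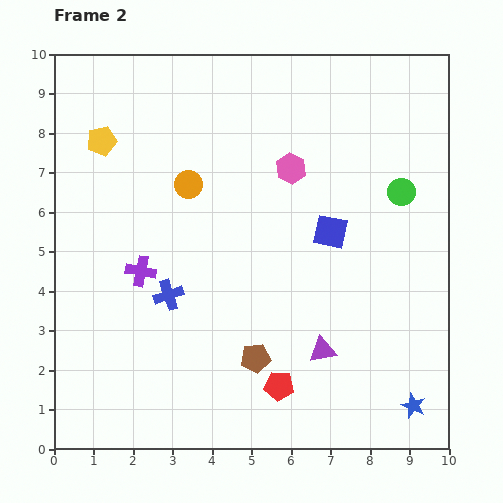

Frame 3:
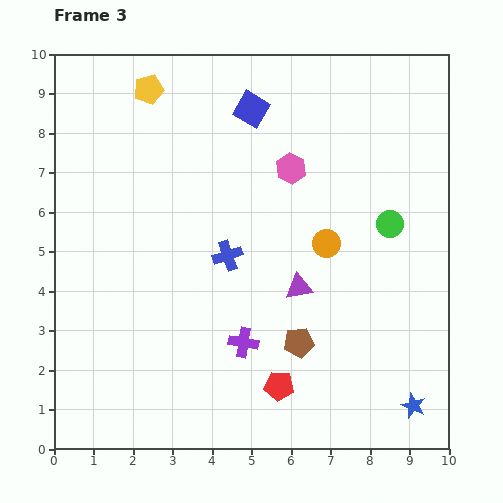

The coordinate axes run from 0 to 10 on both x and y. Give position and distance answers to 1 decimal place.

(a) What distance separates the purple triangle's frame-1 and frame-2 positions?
1.7

The purple triangle moved from (7.4, 0.9) to (6.8, 2.5), a distance of √(0.6² + 1.6²) ≈ 1.7.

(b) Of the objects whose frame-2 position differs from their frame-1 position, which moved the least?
the green circle

(moved 0.8)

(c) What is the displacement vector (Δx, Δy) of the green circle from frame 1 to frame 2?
(-0.2, -0.8)

The green circle was at (9.0, 7.3) in frame 1 and (8.8, 6.5) in frame 2.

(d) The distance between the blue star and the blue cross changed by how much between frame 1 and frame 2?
-1.1

Distance in frame 1: 7.9. Distance in frame 2: 6.8.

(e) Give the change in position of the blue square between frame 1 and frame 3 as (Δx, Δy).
(-3.9, 6.2)

The blue square was at (8.9, 2.4) in frame 1 and (5.0, 8.6) in frame 3.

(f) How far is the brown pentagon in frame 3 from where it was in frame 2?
1.2

The brown pentagon moved from (5.1, 2.3) to (6.2, 2.7), a distance of √(1.1² + 0.4²) ≈ 1.2.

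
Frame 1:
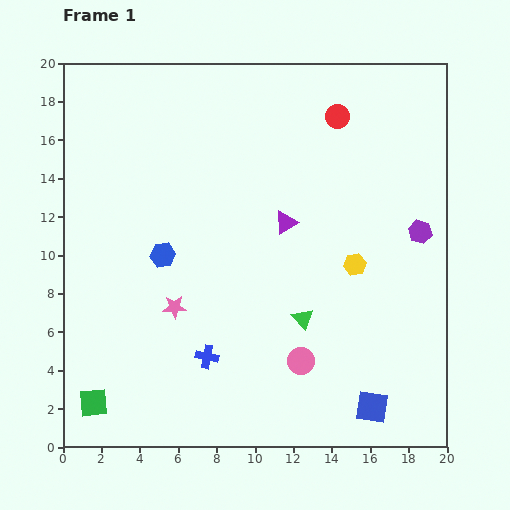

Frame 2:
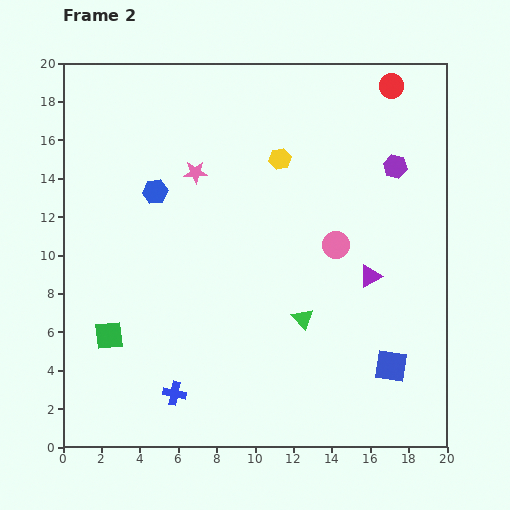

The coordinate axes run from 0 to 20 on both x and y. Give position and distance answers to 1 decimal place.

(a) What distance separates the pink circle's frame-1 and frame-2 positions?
6.3

The pink circle moved from (12.4, 4.5) to (14.2, 10.5), a distance of √(1.8² + 6.0²) ≈ 6.3.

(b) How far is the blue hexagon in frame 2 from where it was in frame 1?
3.3

The blue hexagon moved from (5.2, 10.0) to (4.8, 13.3), a distance of √(0.4² + 3.3²) ≈ 3.3.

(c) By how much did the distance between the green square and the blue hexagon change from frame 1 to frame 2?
-0.6

Distance in frame 1: 8.5. Distance in frame 2: 7.9.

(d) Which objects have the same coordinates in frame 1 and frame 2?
the green triangle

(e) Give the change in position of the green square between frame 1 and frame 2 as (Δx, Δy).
(0.8, 3.5)

The green square was at (1.6, 2.3) in frame 1 and (2.4, 5.8) in frame 2.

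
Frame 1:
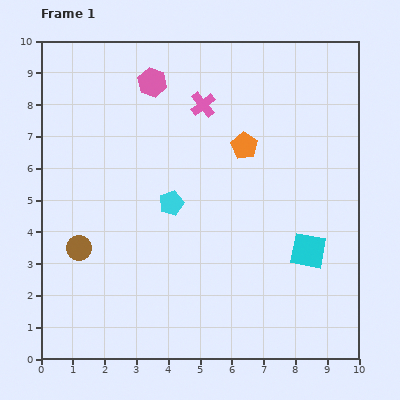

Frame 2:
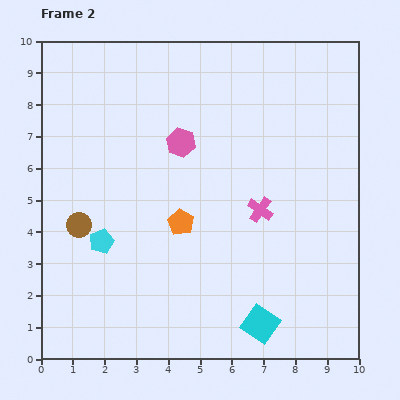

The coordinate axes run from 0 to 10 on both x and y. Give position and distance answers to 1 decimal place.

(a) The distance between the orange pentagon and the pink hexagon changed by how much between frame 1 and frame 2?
-1.0

Distance in frame 1: 3.5. Distance in frame 2: 2.5.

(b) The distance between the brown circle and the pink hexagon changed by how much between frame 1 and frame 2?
-1.6

Distance in frame 1: 5.7. Distance in frame 2: 4.1.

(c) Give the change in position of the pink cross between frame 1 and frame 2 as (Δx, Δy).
(1.8, -3.3)

The pink cross was at (5.1, 8.0) in frame 1 and (6.9, 4.7) in frame 2.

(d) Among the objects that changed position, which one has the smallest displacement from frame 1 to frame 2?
the brown circle

(moved 0.7)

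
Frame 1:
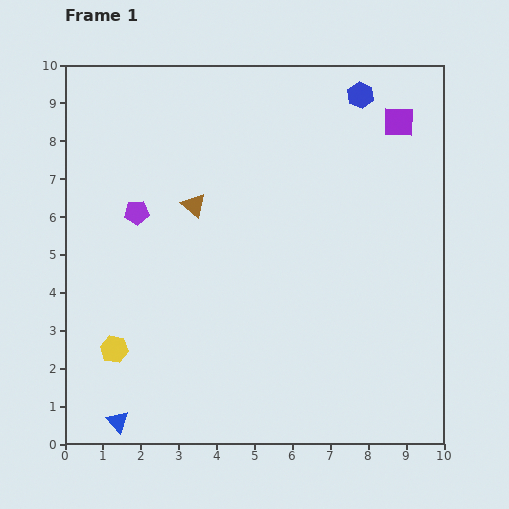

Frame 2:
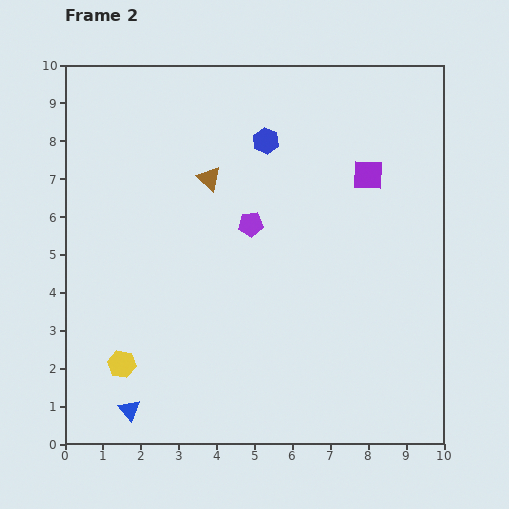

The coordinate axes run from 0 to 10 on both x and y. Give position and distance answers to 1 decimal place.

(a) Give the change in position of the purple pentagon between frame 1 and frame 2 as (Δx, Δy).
(3.0, -0.3)

The purple pentagon was at (1.9, 6.1) in frame 1 and (4.9, 5.8) in frame 2.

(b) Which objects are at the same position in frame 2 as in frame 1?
none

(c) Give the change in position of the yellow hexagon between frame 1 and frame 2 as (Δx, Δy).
(0.2, -0.4)

The yellow hexagon was at (1.3, 2.5) in frame 1 and (1.5, 2.1) in frame 2.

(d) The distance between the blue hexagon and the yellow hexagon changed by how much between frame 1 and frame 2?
-2.3

Distance in frame 1: 9.3. Distance in frame 2: 7.0.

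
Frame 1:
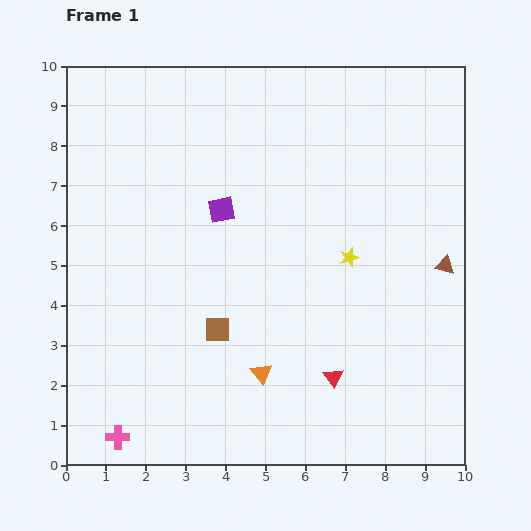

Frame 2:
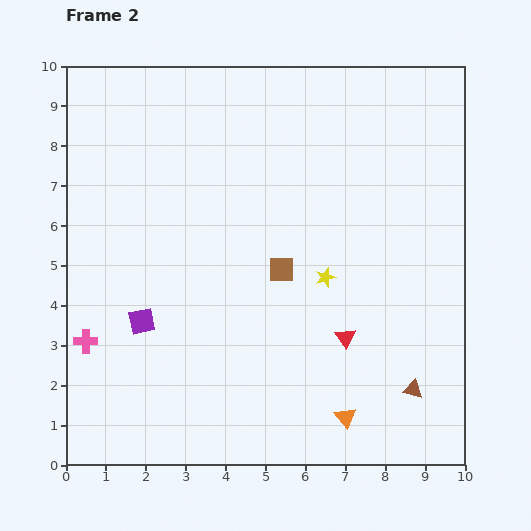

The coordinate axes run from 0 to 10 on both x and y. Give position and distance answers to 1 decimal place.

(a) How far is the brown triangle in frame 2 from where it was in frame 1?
3.2

The brown triangle moved from (9.5, 5.0) to (8.7, 1.9), a distance of √(0.8² + 3.1²) ≈ 3.2.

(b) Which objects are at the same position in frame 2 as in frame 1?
none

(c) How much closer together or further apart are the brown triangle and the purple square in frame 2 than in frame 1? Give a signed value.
+1.2

Distance in frame 1: 5.8. Distance in frame 2: 7.0.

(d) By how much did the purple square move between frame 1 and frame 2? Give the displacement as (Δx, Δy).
(-2.0, -2.8)

The purple square was at (3.9, 6.4) in frame 1 and (1.9, 3.6) in frame 2.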